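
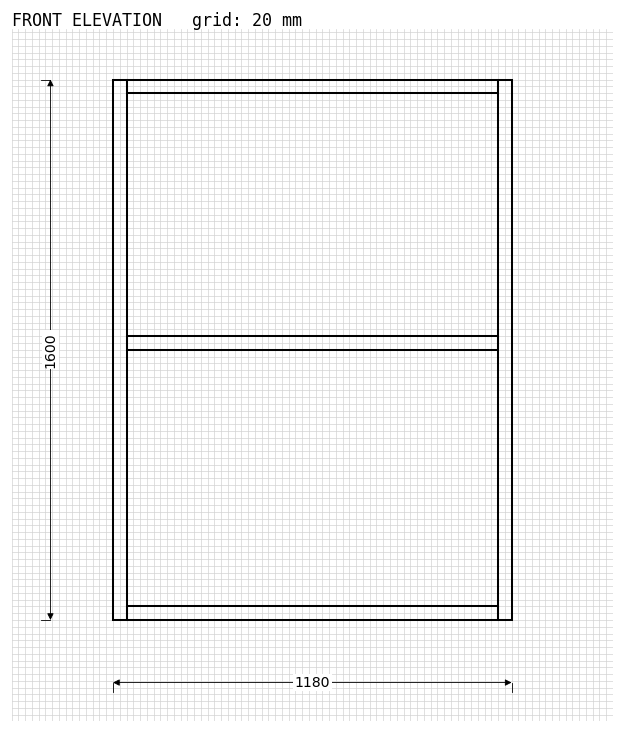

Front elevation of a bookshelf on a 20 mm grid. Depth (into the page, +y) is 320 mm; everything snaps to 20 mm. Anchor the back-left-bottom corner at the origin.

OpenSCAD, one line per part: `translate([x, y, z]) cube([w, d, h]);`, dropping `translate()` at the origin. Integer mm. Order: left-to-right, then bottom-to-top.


cube([40, 320, 1600]);
translate([40, 0, 0]) cube([1100, 320, 40]);
translate([40, 0, 800]) cube([1100, 320, 40]);
translate([40, 0, 1560]) cube([1100, 320, 40]);
translate([1140, 0, 0]) cube([40, 320, 1600]);


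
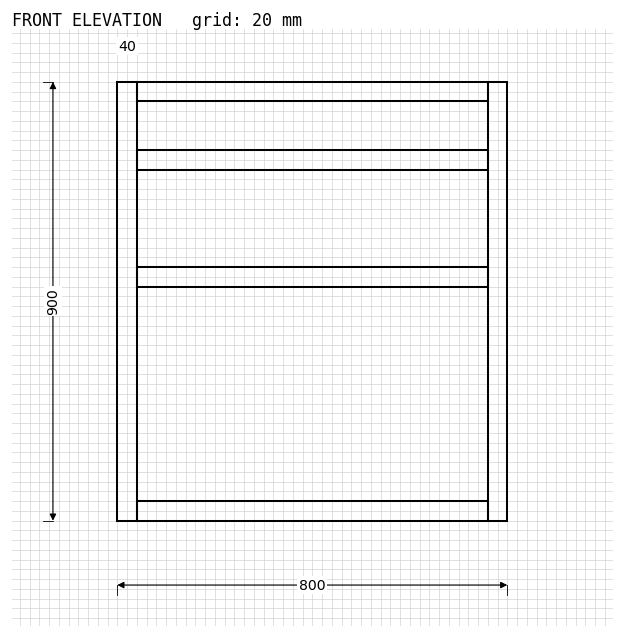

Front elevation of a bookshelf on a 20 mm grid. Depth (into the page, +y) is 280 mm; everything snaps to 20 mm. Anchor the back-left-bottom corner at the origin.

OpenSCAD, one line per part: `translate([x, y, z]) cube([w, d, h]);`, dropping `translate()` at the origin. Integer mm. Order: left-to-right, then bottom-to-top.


cube([40, 280, 900]);
translate([40, 0, 0]) cube([720, 280, 40]);
translate([40, 0, 480]) cube([720, 280, 40]);
translate([40, 0, 720]) cube([720, 280, 40]);
translate([40, 0, 860]) cube([720, 280, 40]);
translate([760, 0, 0]) cube([40, 280, 900]);


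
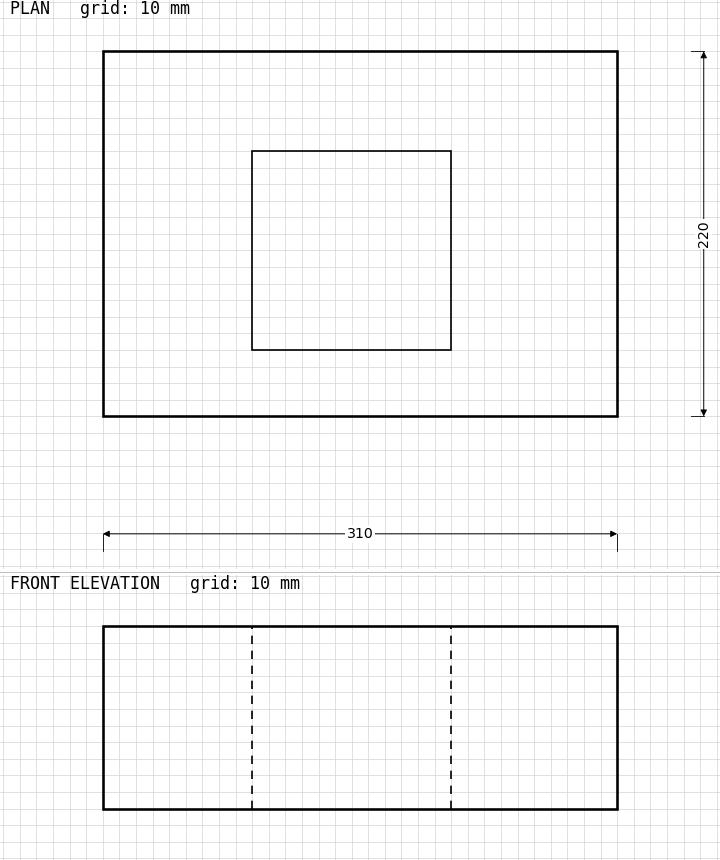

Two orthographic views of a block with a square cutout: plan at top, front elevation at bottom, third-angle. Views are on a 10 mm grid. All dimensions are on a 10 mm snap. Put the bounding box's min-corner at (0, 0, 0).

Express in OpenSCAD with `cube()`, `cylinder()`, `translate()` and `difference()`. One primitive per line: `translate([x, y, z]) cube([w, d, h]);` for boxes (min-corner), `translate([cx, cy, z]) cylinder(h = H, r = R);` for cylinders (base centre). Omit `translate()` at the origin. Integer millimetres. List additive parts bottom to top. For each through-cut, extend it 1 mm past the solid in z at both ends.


difference() {
  cube([310, 220, 110]);
  translate([90, 40, -1]) cube([120, 120, 112]);
}


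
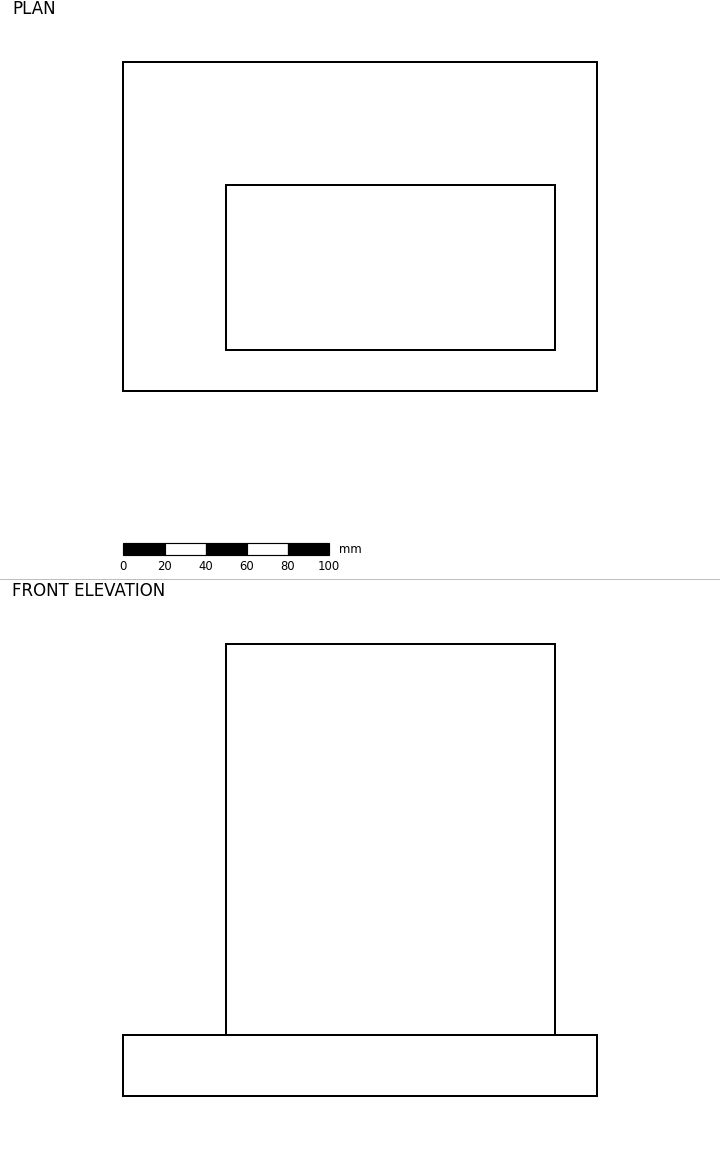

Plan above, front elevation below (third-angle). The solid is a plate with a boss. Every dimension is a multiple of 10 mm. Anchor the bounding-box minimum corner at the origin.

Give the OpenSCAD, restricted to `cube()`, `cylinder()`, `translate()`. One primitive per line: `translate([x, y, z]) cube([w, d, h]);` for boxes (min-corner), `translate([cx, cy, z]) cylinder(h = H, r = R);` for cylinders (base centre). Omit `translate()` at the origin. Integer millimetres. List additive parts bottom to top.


cube([230, 160, 30]);
translate([50, 20, 30]) cube([160, 80, 190]);


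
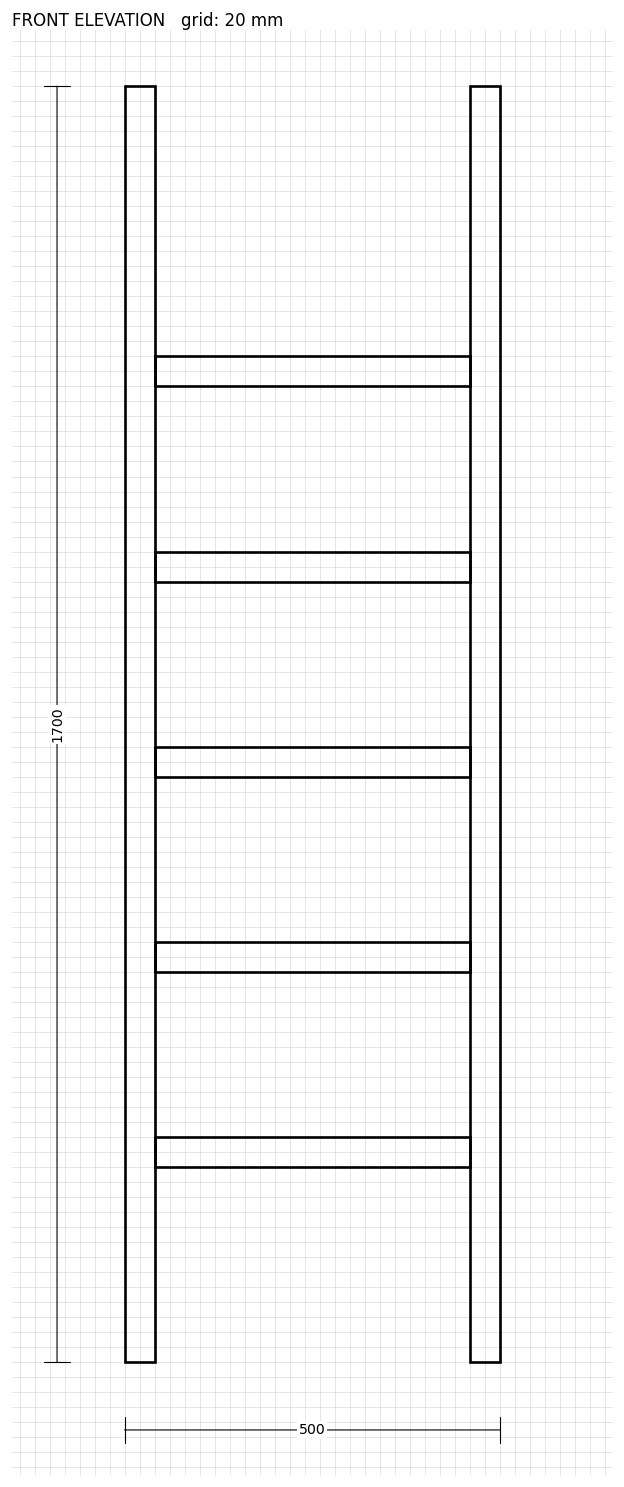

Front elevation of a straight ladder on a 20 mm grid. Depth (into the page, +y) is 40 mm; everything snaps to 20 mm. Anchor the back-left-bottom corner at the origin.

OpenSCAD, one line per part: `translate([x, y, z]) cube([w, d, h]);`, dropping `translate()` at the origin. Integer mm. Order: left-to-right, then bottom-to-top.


cube([40, 40, 1700]);
translate([40, 0, 260]) cube([420, 40, 40]);
translate([40, 0, 520]) cube([420, 40, 40]);
translate([40, 0, 780]) cube([420, 40, 40]);
translate([40, 0, 1040]) cube([420, 40, 40]);
translate([40, 0, 1300]) cube([420, 40, 40]);
translate([460, 0, 0]) cube([40, 40, 1700]);


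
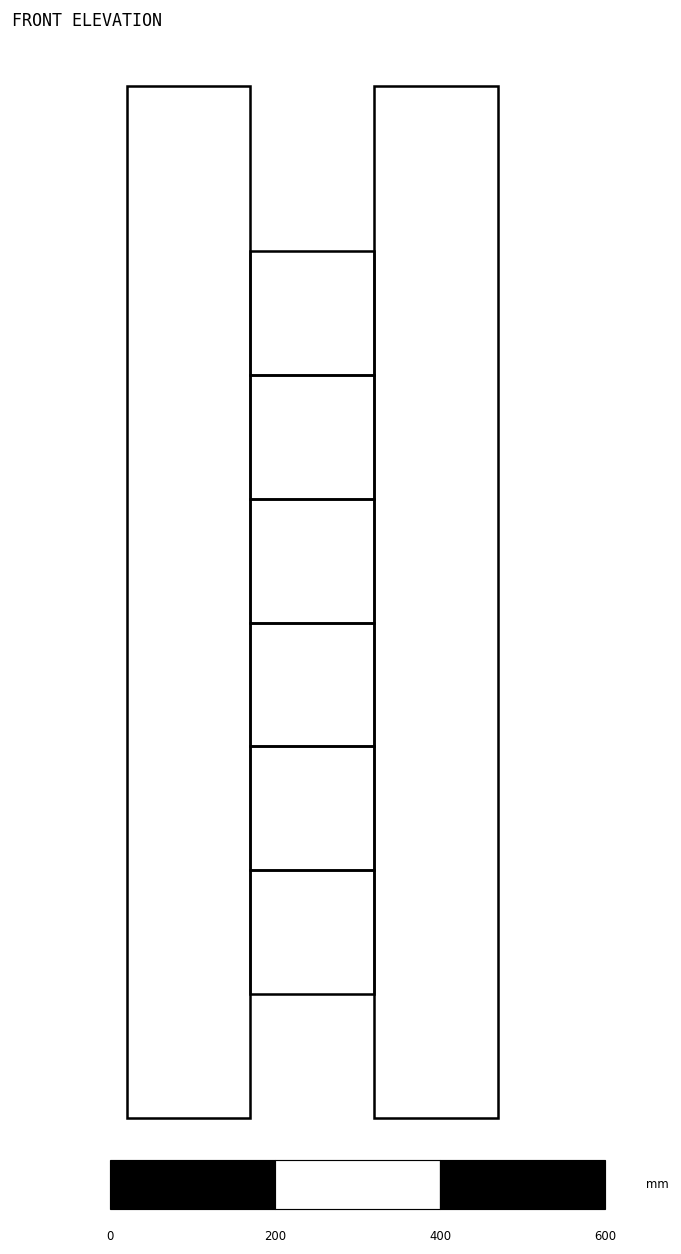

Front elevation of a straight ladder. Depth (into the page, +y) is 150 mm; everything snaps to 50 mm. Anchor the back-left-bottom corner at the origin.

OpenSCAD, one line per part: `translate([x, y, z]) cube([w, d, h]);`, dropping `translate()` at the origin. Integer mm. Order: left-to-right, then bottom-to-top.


cube([150, 150, 1250]);
translate([150, 0, 150]) cube([150, 150, 150]);
translate([150, 0, 300]) cube([150, 150, 150]);
translate([150, 0, 450]) cube([150, 150, 150]);
translate([150, 0, 600]) cube([150, 150, 150]);
translate([150, 0, 750]) cube([150, 150, 150]);
translate([150, 0, 900]) cube([150, 150, 150]);
translate([300, 0, 0]) cube([150, 150, 1250]);


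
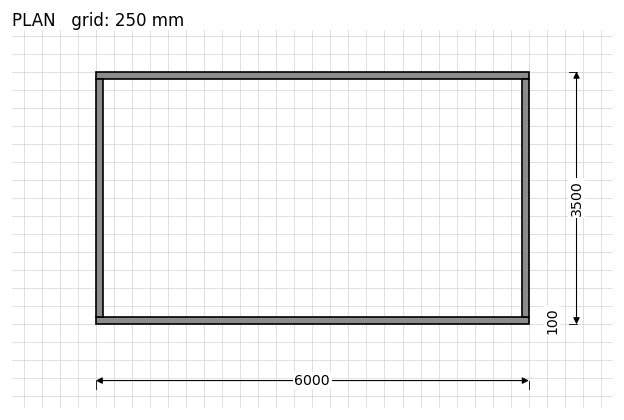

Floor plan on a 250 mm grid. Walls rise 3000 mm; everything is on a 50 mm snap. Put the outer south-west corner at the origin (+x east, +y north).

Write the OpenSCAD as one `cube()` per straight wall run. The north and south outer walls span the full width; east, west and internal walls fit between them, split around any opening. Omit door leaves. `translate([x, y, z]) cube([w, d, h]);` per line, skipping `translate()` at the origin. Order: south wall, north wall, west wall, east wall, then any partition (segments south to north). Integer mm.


cube([6000, 100, 3000]);
translate([0, 3400, 0]) cube([6000, 100, 3000]);
translate([0, 100, 0]) cube([100, 3300, 3000]);
translate([5900, 100, 0]) cube([100, 3300, 3000]);


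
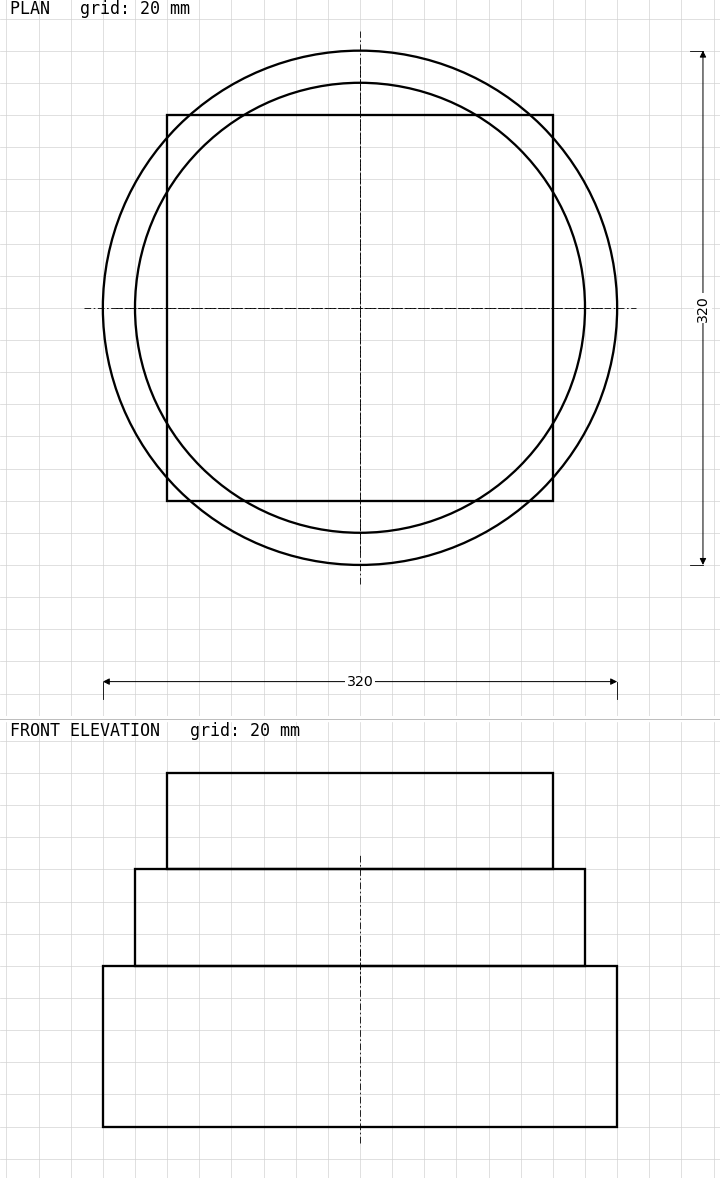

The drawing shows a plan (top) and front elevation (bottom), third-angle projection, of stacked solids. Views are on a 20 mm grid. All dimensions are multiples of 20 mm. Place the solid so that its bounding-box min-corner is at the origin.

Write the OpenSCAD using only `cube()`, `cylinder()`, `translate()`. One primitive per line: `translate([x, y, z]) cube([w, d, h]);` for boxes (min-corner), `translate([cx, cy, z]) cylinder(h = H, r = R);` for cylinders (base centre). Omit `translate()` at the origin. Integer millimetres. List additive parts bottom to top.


translate([160, 160, 0]) cylinder(h = 100, r = 160);
translate([160, 160, 100]) cylinder(h = 60, r = 140);
translate([40, 40, 160]) cube([240, 240, 60]);


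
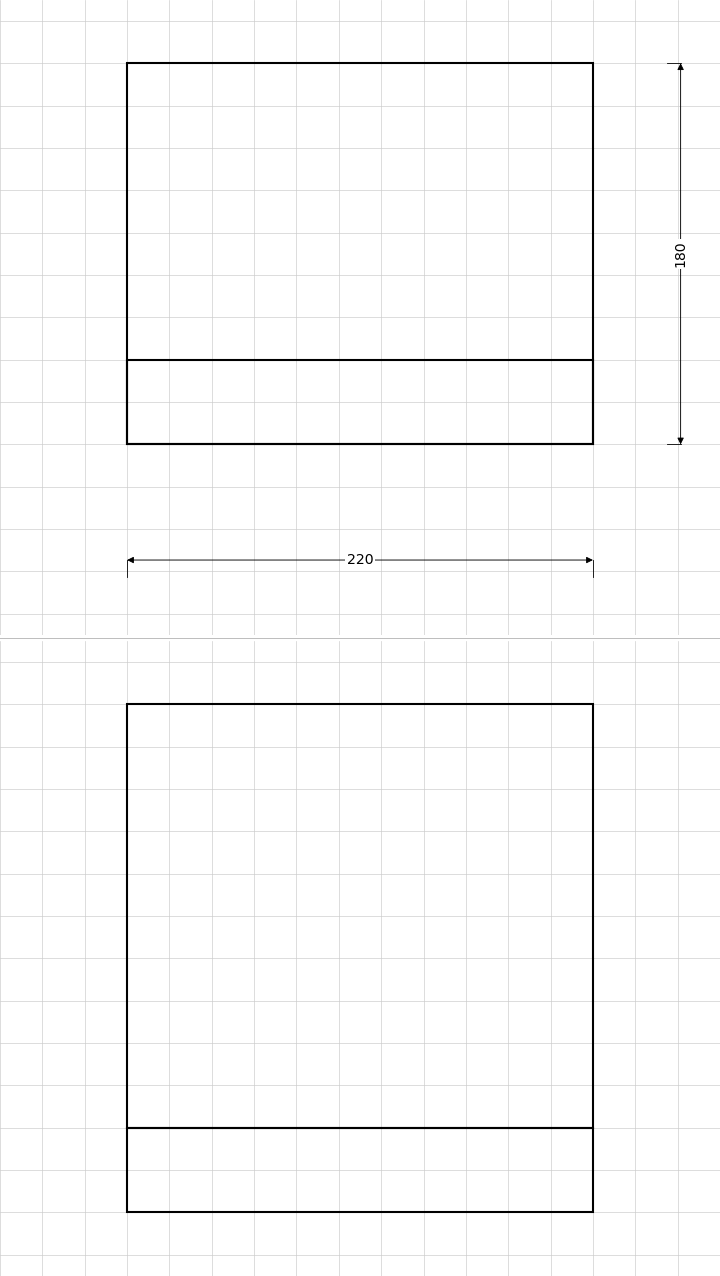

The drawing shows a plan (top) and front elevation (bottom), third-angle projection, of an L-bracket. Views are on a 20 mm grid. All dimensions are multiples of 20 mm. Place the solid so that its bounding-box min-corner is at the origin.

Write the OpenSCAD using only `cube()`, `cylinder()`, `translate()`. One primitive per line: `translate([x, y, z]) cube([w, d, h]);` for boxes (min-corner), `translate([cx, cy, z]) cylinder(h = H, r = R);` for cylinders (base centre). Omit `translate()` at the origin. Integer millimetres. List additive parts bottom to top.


cube([220, 180, 40]);
translate([0, 0, 40]) cube([220, 40, 200]);


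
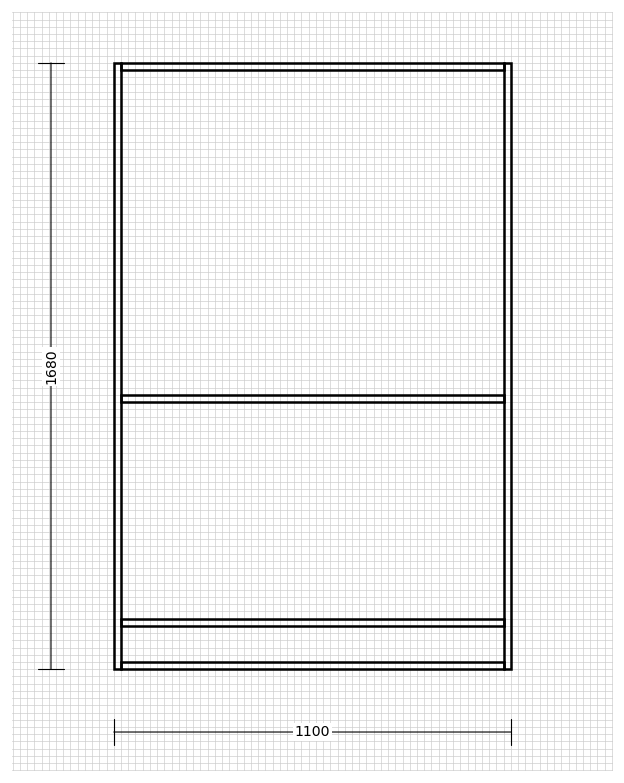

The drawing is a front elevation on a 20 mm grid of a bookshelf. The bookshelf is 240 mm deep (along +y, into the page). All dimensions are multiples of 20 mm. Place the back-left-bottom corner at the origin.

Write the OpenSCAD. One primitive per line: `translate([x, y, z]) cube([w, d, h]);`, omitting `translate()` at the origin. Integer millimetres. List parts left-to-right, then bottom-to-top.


cube([20, 240, 1680]);
translate([20, 0, 0]) cube([1060, 240, 20]);
translate([20, 0, 120]) cube([1060, 240, 20]);
translate([20, 0, 740]) cube([1060, 240, 20]);
translate([20, 0, 1660]) cube([1060, 240, 20]);
translate([1080, 0, 0]) cube([20, 240, 1680]);


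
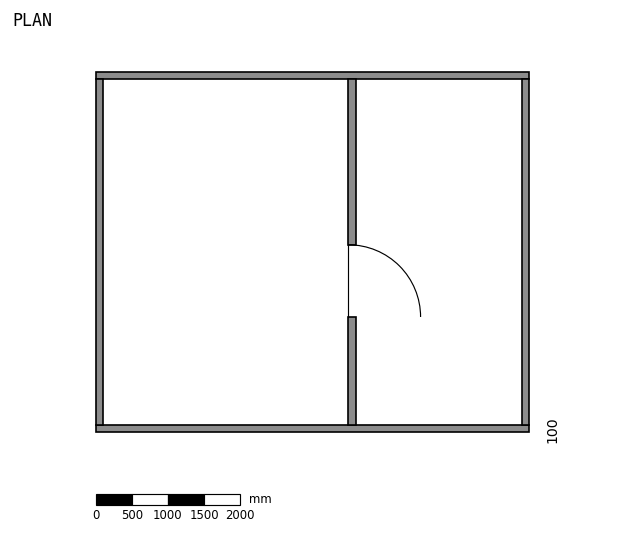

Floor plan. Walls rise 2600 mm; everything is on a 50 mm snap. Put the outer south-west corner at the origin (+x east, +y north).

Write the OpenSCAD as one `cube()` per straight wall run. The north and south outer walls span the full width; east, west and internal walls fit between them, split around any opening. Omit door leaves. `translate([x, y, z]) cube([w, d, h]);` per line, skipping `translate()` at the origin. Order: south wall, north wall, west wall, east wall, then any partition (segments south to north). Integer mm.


cube([6000, 100, 2600]);
translate([0, 4900, 0]) cube([6000, 100, 2600]);
translate([0, 100, 0]) cube([100, 4800, 2600]);
translate([5900, 100, 0]) cube([100, 4800, 2600]);
translate([3500, 100, 0]) cube([100, 1500, 2600]);
translate([3500, 2600, 0]) cube([100, 2300, 2600]);


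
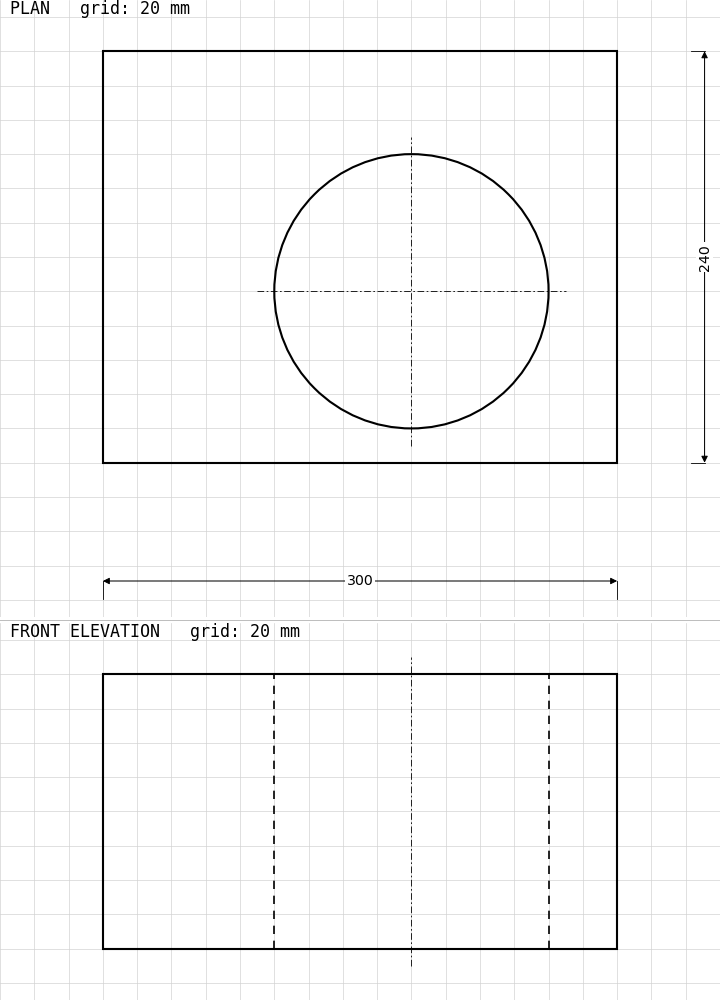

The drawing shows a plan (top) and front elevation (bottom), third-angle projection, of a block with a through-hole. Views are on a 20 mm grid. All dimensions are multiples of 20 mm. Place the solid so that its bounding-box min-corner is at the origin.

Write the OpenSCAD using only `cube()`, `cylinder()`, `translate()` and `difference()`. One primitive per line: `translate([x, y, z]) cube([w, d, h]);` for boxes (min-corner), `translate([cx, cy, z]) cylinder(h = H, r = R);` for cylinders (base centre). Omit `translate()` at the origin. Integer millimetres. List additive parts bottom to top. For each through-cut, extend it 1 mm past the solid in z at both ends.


difference() {
  cube([300, 240, 160]);
  translate([180, 100, -1]) cylinder(h = 162, r = 80);
}


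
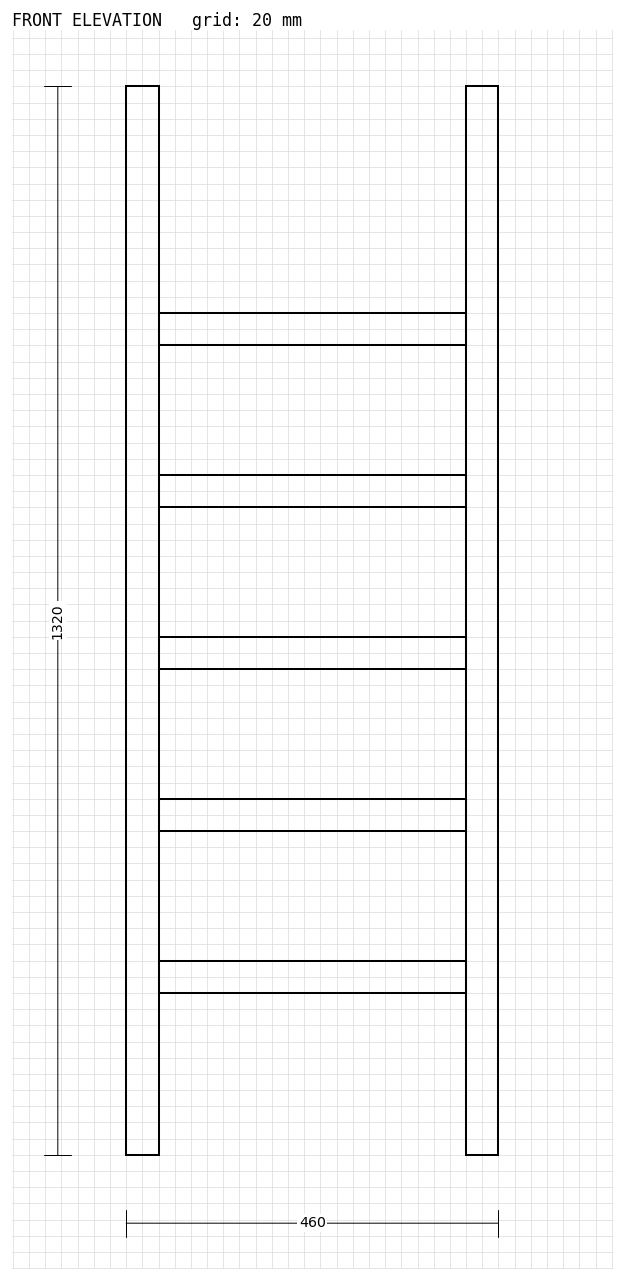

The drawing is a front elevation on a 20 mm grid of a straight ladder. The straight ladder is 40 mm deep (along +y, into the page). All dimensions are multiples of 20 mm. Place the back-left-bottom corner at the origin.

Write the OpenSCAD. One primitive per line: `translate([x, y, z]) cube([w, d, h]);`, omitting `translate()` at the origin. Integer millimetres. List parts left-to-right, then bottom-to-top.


cube([40, 40, 1320]);
translate([40, 0, 200]) cube([380, 40, 40]);
translate([40, 0, 400]) cube([380, 40, 40]);
translate([40, 0, 600]) cube([380, 40, 40]);
translate([40, 0, 800]) cube([380, 40, 40]);
translate([40, 0, 1000]) cube([380, 40, 40]);
translate([420, 0, 0]) cube([40, 40, 1320]);


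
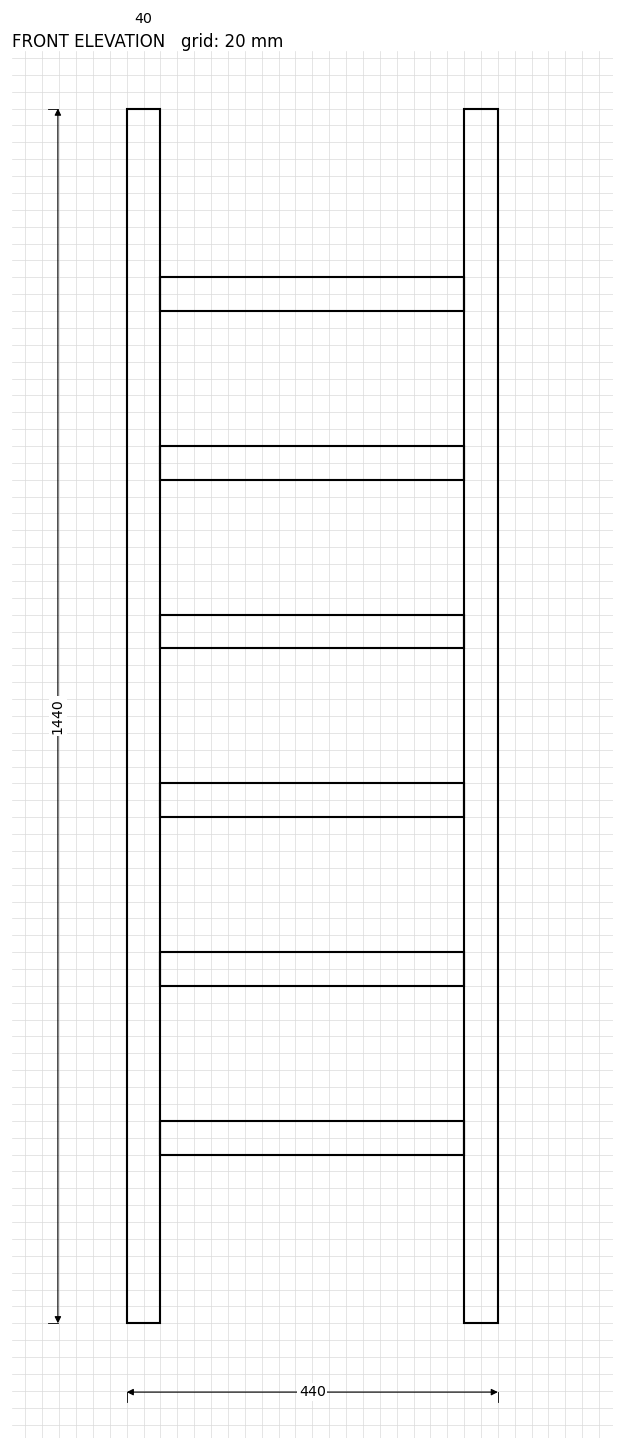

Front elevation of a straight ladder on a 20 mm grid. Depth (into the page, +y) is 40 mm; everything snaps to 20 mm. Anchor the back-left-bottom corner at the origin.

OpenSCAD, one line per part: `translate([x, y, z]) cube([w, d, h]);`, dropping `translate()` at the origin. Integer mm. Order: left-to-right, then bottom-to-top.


cube([40, 40, 1440]);
translate([40, 0, 200]) cube([360, 40, 40]);
translate([40, 0, 400]) cube([360, 40, 40]);
translate([40, 0, 600]) cube([360, 40, 40]);
translate([40, 0, 800]) cube([360, 40, 40]);
translate([40, 0, 1000]) cube([360, 40, 40]);
translate([40, 0, 1200]) cube([360, 40, 40]);
translate([400, 0, 0]) cube([40, 40, 1440]);


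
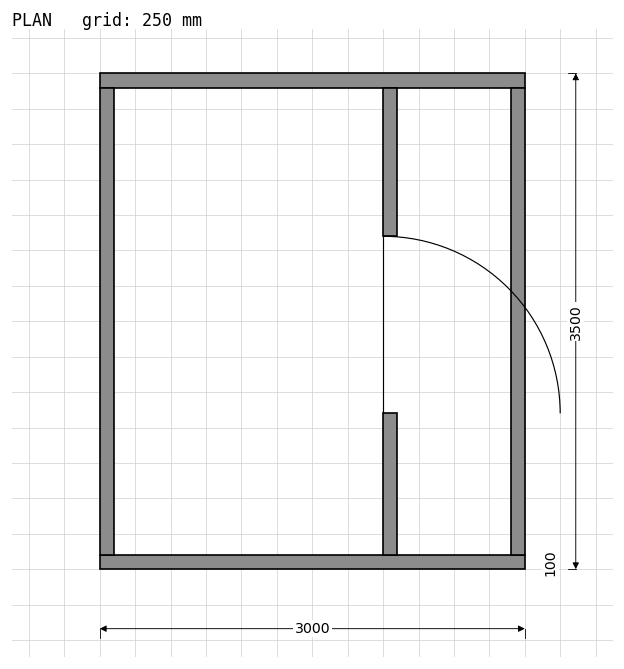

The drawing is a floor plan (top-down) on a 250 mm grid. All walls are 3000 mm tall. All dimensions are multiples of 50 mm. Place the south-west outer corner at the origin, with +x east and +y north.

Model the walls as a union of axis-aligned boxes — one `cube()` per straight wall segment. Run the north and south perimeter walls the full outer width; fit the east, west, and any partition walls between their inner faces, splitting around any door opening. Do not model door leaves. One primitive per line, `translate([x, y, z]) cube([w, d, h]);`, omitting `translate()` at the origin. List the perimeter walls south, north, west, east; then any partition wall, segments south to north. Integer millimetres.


cube([3000, 100, 3000]);
translate([0, 3400, 0]) cube([3000, 100, 3000]);
translate([0, 100, 0]) cube([100, 3300, 3000]);
translate([2900, 100, 0]) cube([100, 3300, 3000]);
translate([2000, 100, 0]) cube([100, 1000, 3000]);
translate([2000, 2350, 0]) cube([100, 1050, 3000]);


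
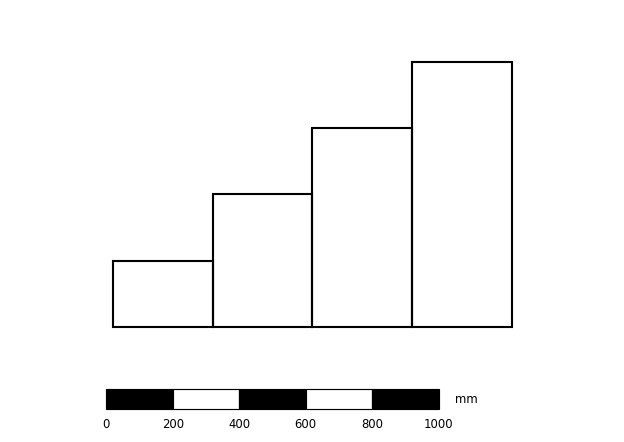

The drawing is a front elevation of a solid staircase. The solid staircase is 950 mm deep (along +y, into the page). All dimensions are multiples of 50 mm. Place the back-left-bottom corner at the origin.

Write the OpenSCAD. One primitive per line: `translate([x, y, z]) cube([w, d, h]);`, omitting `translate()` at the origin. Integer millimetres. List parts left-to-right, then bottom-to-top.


cube([300, 950, 200]);
translate([300, 0, 0]) cube([300, 950, 400]);
translate([600, 0, 0]) cube([300, 950, 600]);
translate([900, 0, 0]) cube([300, 950, 800]);


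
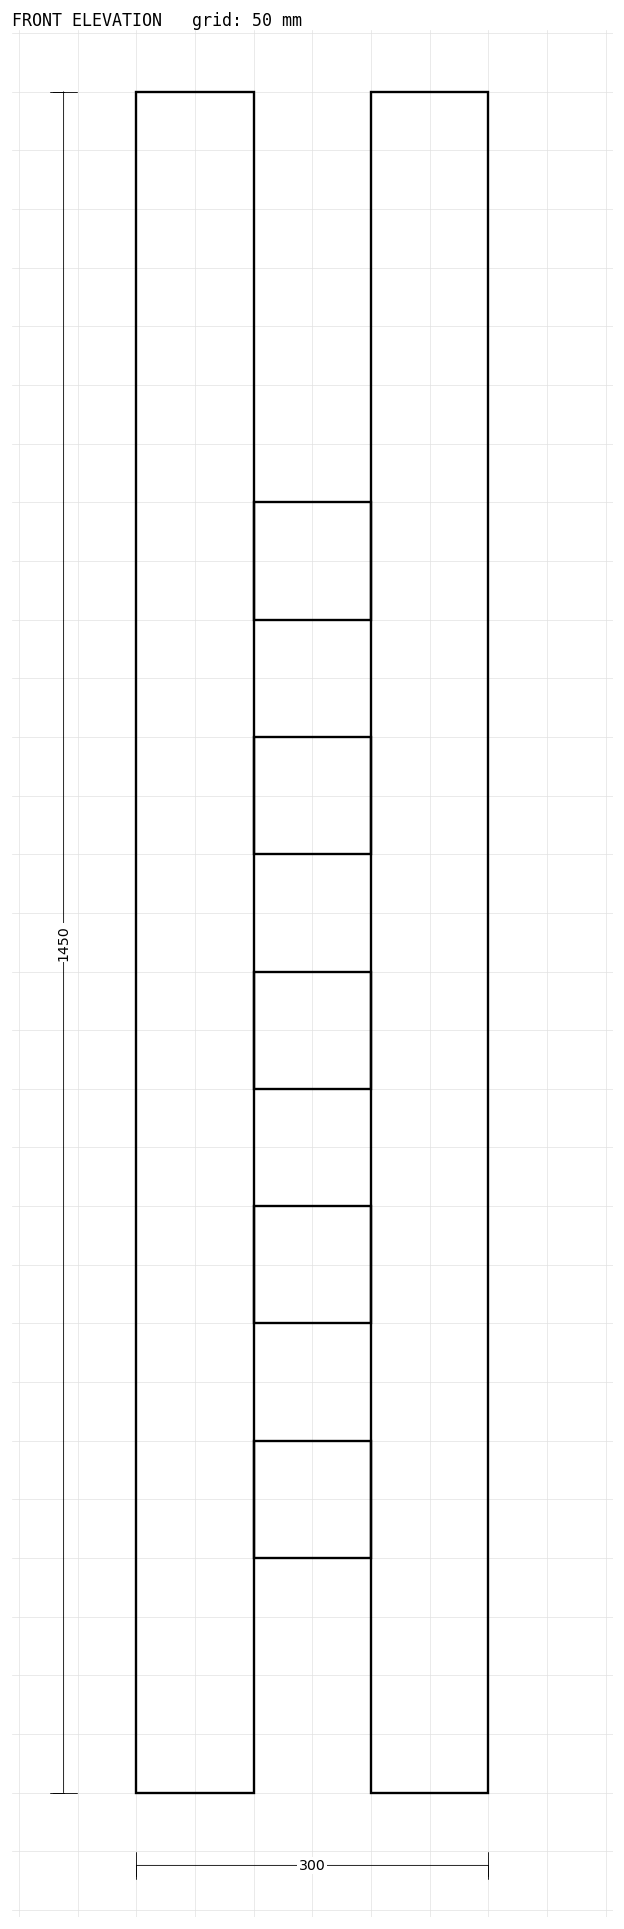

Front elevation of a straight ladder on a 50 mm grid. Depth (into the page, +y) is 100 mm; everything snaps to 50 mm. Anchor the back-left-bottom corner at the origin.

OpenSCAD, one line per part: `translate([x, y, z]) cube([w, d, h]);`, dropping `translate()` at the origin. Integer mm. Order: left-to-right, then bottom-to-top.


cube([100, 100, 1450]);
translate([100, 0, 200]) cube([100, 100, 100]);
translate([100, 0, 400]) cube([100, 100, 100]);
translate([100, 0, 600]) cube([100, 100, 100]);
translate([100, 0, 800]) cube([100, 100, 100]);
translate([100, 0, 1000]) cube([100, 100, 100]);
translate([200, 0, 0]) cube([100, 100, 1450]);


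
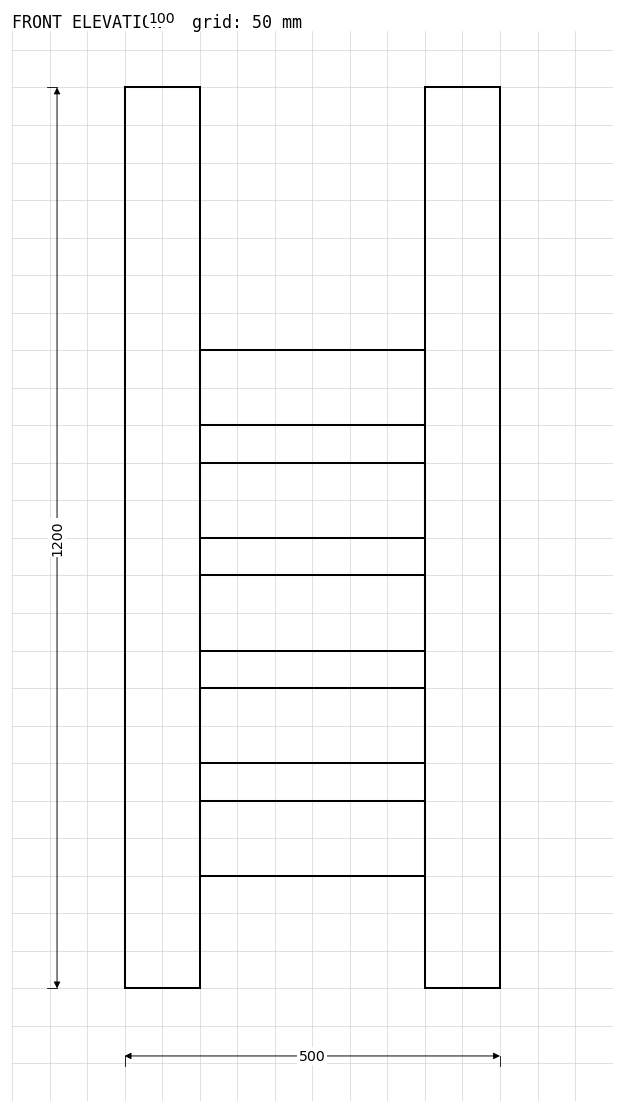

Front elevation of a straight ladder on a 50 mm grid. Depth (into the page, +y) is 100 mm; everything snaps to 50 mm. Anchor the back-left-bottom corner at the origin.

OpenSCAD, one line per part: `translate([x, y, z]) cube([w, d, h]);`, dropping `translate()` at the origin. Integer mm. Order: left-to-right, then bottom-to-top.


cube([100, 100, 1200]);
translate([100, 0, 150]) cube([300, 100, 100]);
translate([100, 0, 300]) cube([300, 100, 100]);
translate([100, 0, 450]) cube([300, 100, 100]);
translate([100, 0, 600]) cube([300, 100, 100]);
translate([100, 0, 750]) cube([300, 100, 100]);
translate([400, 0, 0]) cube([100, 100, 1200]);


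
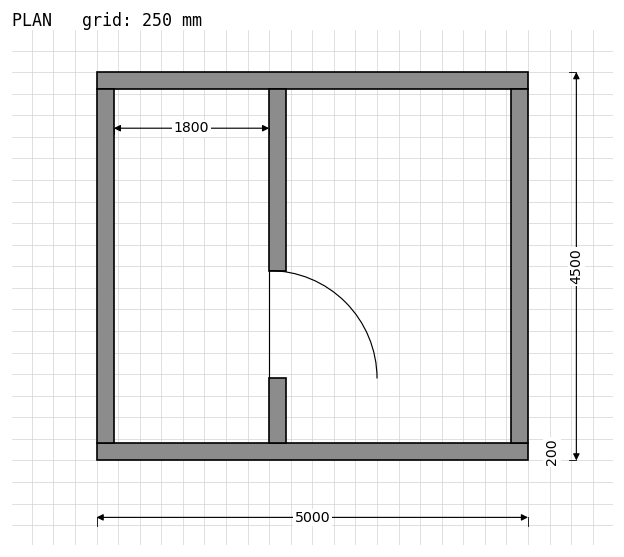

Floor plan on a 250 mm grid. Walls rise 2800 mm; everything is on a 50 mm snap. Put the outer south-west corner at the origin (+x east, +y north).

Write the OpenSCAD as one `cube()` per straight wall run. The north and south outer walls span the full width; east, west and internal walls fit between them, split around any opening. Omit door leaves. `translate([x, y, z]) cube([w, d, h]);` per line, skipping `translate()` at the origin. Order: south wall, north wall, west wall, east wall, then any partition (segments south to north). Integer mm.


cube([5000, 200, 2800]);
translate([0, 4300, 0]) cube([5000, 200, 2800]);
translate([0, 200, 0]) cube([200, 4100, 2800]);
translate([4800, 200, 0]) cube([200, 4100, 2800]);
translate([2000, 200, 0]) cube([200, 750, 2800]);
translate([2000, 2200, 0]) cube([200, 2100, 2800]);


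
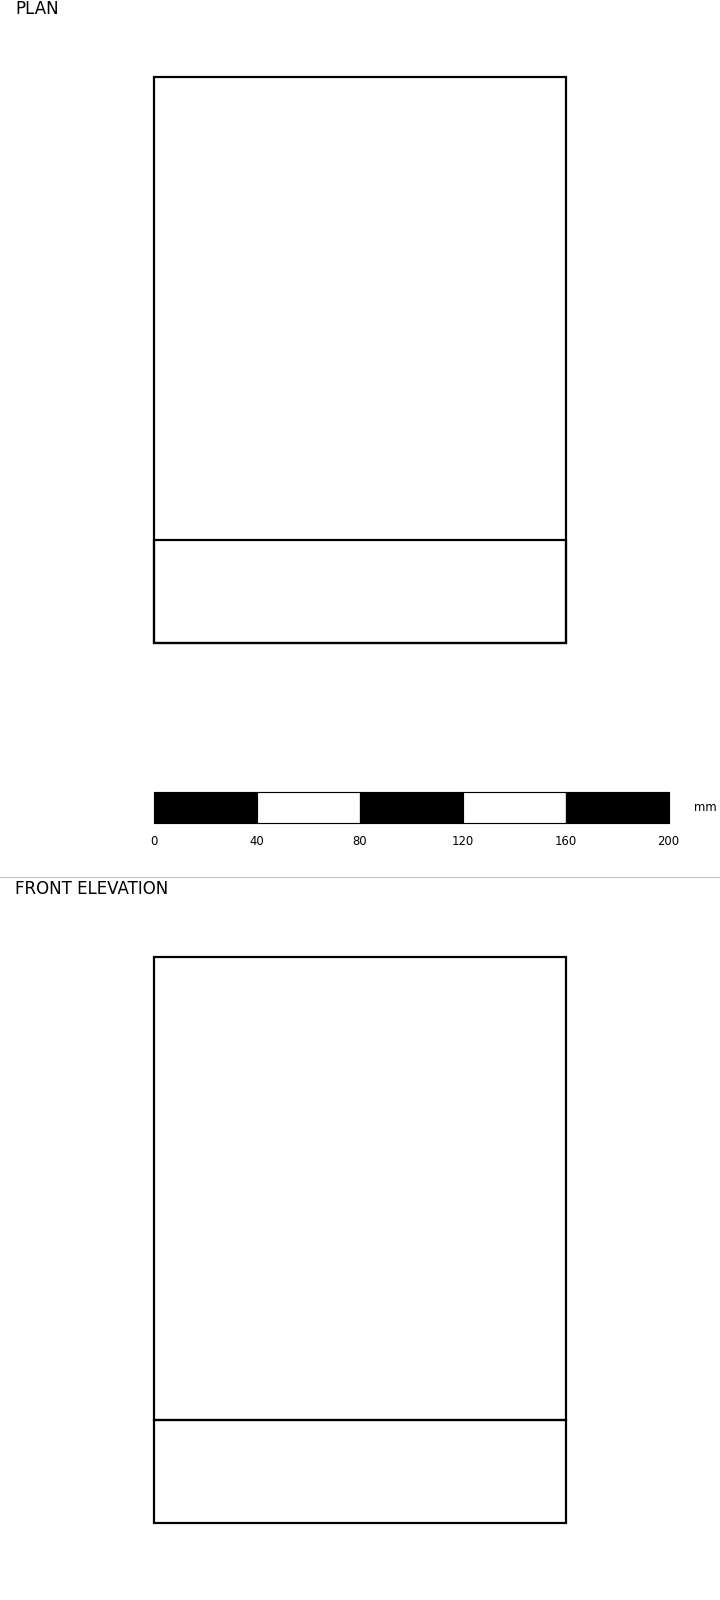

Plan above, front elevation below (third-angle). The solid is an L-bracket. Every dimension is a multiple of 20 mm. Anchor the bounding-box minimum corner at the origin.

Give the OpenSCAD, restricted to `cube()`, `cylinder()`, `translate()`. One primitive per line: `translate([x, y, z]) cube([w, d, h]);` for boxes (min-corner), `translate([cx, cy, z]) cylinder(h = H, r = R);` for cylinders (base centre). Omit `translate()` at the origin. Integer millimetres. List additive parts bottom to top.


cube([160, 220, 40]);
translate([0, 0, 40]) cube([160, 40, 180]);


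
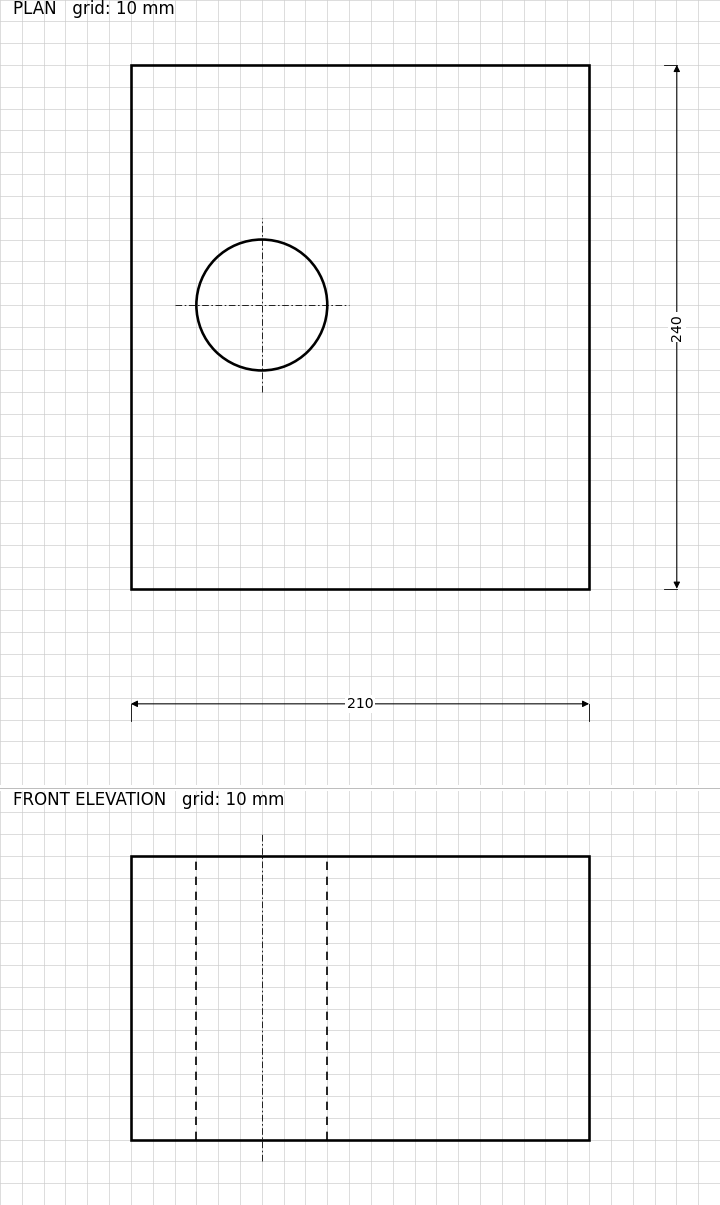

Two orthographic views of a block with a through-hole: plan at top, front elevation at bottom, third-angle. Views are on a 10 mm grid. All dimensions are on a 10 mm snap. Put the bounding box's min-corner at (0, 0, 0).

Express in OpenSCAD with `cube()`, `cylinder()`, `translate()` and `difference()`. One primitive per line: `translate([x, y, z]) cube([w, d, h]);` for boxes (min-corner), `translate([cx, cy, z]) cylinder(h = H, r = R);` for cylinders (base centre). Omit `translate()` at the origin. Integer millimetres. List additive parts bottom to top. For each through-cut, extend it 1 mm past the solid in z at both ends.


difference() {
  cube([210, 240, 130]);
  translate([60, 130, -1]) cylinder(h = 132, r = 30);
}


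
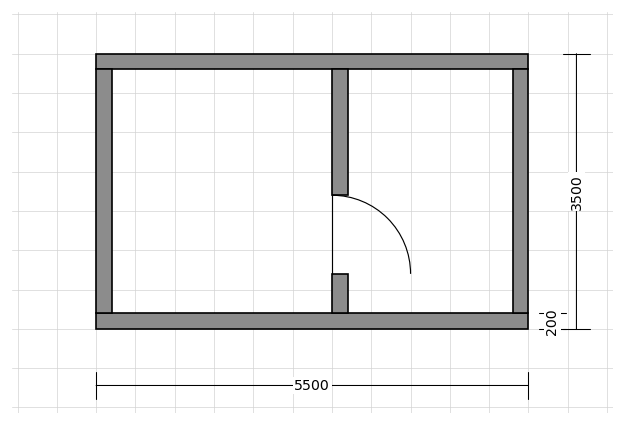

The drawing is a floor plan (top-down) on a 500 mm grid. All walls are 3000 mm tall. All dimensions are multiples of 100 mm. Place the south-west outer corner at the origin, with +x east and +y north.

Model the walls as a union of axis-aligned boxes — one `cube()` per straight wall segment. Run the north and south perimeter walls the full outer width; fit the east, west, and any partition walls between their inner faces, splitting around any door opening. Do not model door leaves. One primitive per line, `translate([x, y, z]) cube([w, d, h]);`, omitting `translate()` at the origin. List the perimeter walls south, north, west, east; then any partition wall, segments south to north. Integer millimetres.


cube([5500, 200, 3000]);
translate([0, 3300, 0]) cube([5500, 200, 3000]);
translate([0, 200, 0]) cube([200, 3100, 3000]);
translate([5300, 200, 0]) cube([200, 3100, 3000]);
translate([3000, 200, 0]) cube([200, 500, 3000]);
translate([3000, 1700, 0]) cube([200, 1600, 3000]);


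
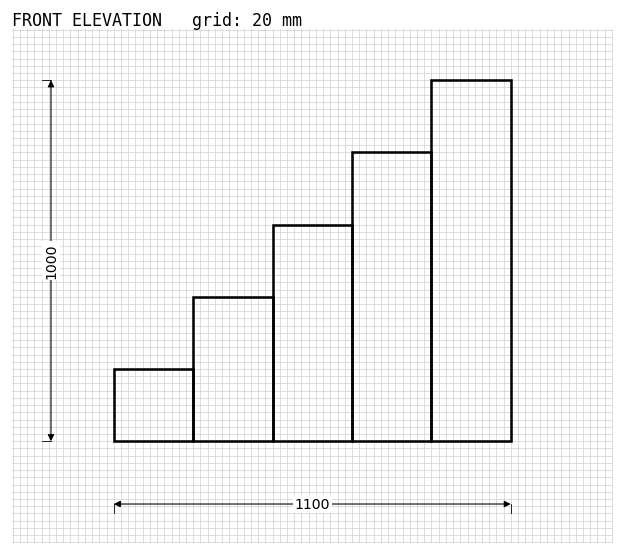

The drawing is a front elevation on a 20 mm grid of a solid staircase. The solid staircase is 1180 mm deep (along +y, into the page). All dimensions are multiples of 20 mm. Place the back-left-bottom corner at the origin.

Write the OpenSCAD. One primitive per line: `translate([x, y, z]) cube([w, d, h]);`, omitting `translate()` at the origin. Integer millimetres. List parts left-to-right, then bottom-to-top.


cube([220, 1180, 200]);
translate([220, 0, 0]) cube([220, 1180, 400]);
translate([440, 0, 0]) cube([220, 1180, 600]);
translate([660, 0, 0]) cube([220, 1180, 800]);
translate([880, 0, 0]) cube([220, 1180, 1000]);


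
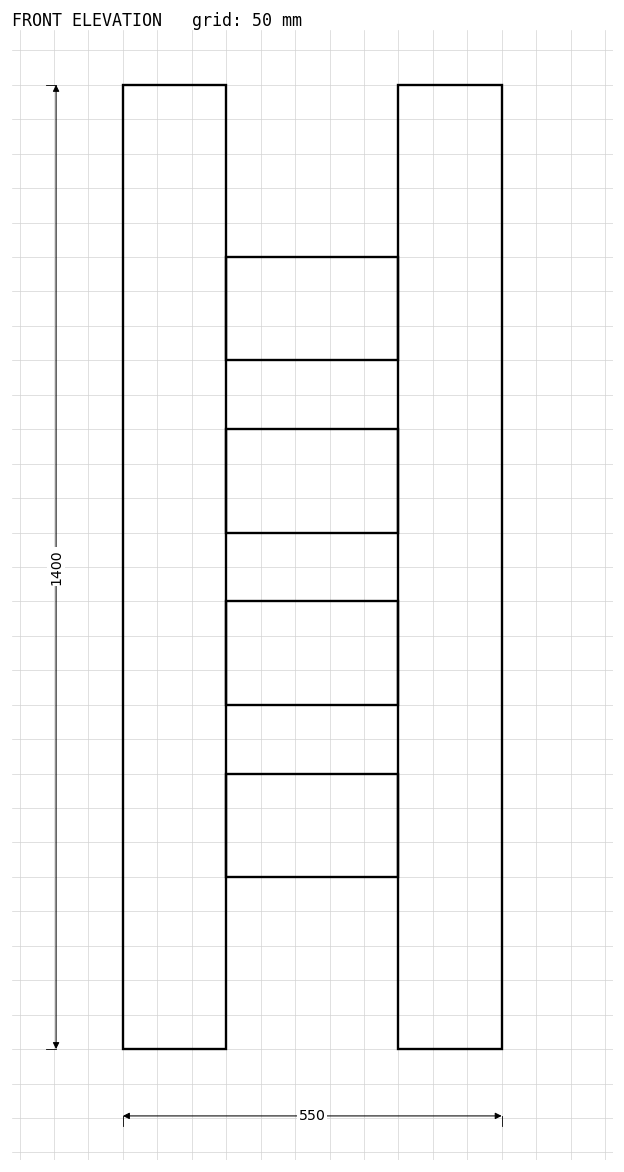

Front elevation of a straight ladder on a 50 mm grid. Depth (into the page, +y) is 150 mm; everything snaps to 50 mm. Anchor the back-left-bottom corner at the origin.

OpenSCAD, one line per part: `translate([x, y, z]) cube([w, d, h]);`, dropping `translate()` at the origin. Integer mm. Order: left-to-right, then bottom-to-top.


cube([150, 150, 1400]);
translate([150, 0, 250]) cube([250, 150, 150]);
translate([150, 0, 500]) cube([250, 150, 150]);
translate([150, 0, 750]) cube([250, 150, 150]);
translate([150, 0, 1000]) cube([250, 150, 150]);
translate([400, 0, 0]) cube([150, 150, 1400]);


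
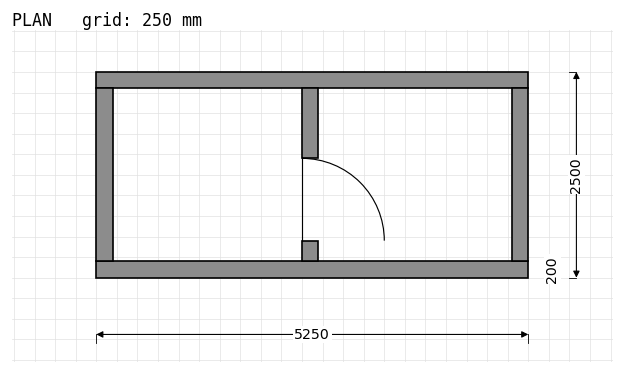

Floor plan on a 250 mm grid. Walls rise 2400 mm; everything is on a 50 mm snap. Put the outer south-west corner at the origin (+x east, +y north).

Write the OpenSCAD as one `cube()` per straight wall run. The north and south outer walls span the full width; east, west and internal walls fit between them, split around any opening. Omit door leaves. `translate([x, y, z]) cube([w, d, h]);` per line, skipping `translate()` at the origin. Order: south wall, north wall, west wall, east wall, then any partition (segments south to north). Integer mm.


cube([5250, 200, 2400]);
translate([0, 2300, 0]) cube([5250, 200, 2400]);
translate([0, 200, 0]) cube([200, 2100, 2400]);
translate([5050, 200, 0]) cube([200, 2100, 2400]);
translate([2500, 200, 0]) cube([200, 250, 2400]);
translate([2500, 1450, 0]) cube([200, 850, 2400]);


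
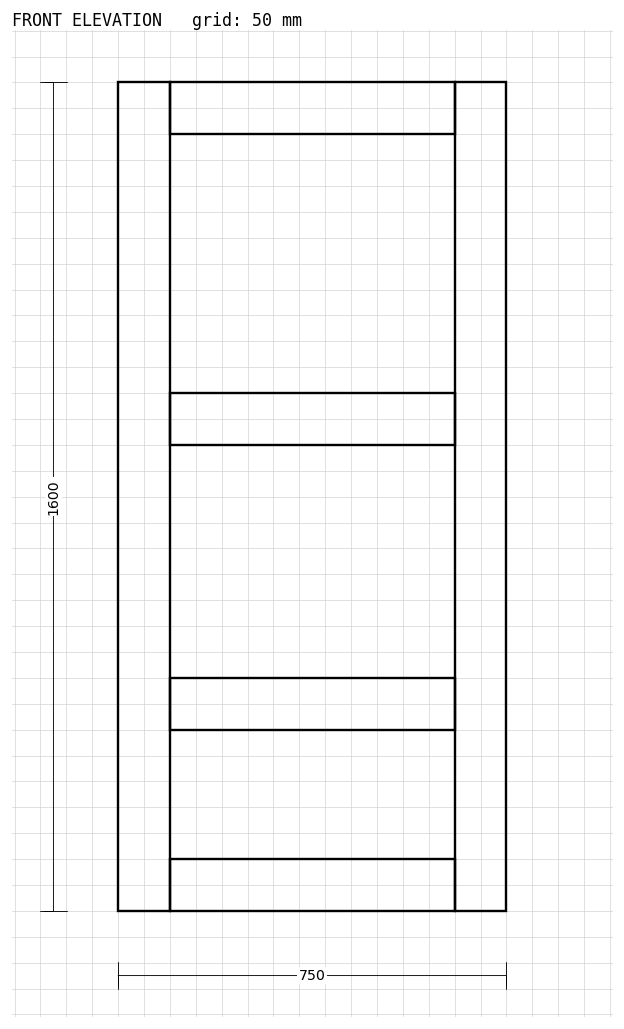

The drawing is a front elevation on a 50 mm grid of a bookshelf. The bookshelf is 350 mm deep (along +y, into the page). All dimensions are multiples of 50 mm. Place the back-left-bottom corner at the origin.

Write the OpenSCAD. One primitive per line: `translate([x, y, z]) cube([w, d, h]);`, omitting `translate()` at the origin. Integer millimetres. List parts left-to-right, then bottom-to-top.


cube([100, 350, 1600]);
translate([100, 0, 0]) cube([550, 350, 100]);
translate([100, 0, 350]) cube([550, 350, 100]);
translate([100, 0, 900]) cube([550, 350, 100]);
translate([100, 0, 1500]) cube([550, 350, 100]);
translate([650, 0, 0]) cube([100, 350, 1600]);


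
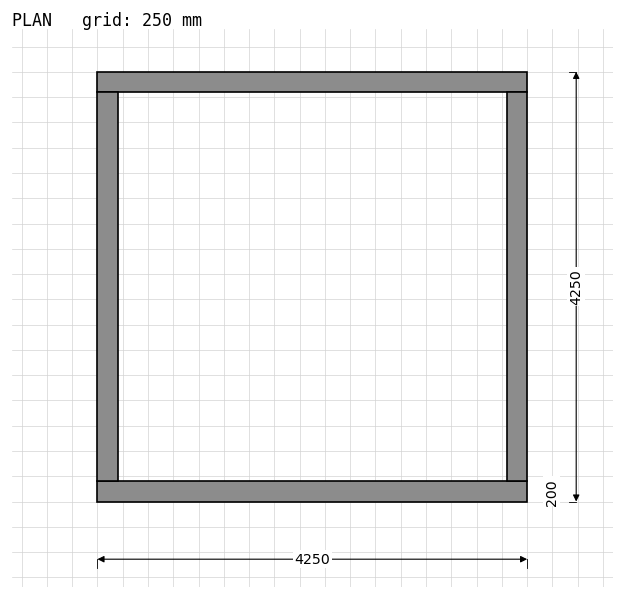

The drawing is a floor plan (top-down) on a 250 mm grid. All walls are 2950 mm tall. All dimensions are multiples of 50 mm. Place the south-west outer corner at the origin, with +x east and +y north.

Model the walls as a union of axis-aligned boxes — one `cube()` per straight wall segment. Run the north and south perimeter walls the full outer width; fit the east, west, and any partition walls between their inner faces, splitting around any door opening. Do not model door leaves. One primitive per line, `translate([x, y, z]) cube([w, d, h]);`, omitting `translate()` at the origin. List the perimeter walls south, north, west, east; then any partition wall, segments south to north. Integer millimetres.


cube([4250, 200, 2950]);
translate([0, 4050, 0]) cube([4250, 200, 2950]);
translate([0, 200, 0]) cube([200, 3850, 2950]);
translate([4050, 200, 0]) cube([200, 3850, 2950]);


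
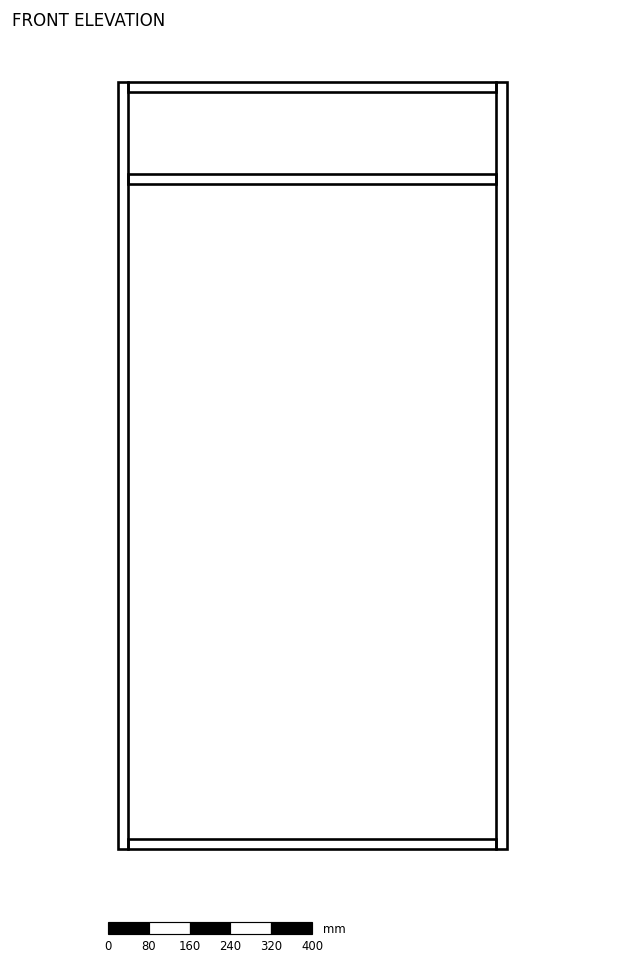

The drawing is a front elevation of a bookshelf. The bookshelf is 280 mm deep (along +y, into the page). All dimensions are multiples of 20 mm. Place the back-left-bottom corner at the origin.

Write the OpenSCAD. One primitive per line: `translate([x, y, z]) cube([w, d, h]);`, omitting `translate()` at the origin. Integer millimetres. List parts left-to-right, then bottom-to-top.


cube([20, 280, 1500]);
translate([20, 0, 0]) cube([720, 280, 20]);
translate([20, 0, 1300]) cube([720, 280, 20]);
translate([20, 0, 1480]) cube([720, 280, 20]);
translate([740, 0, 0]) cube([20, 280, 1500]);


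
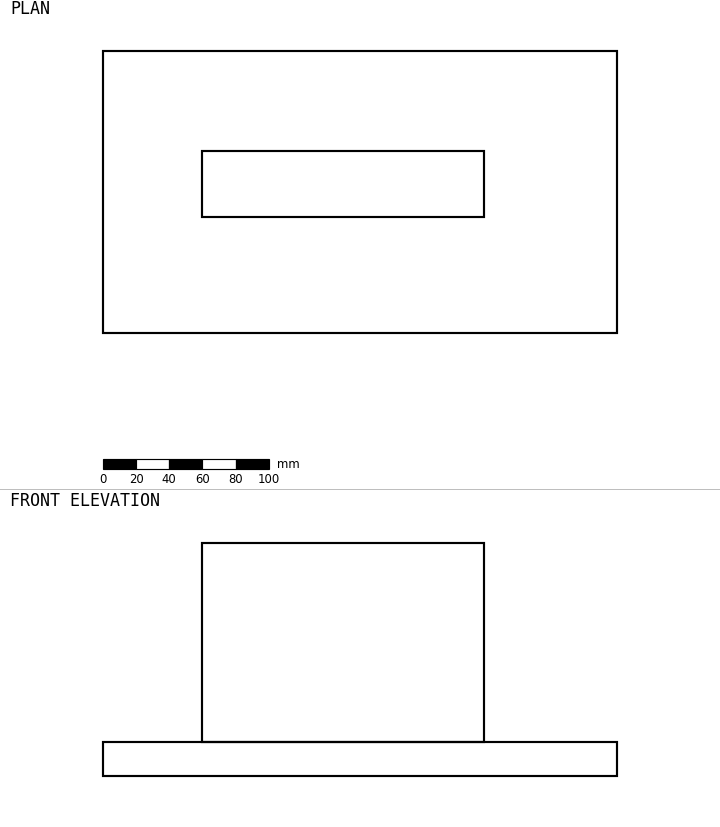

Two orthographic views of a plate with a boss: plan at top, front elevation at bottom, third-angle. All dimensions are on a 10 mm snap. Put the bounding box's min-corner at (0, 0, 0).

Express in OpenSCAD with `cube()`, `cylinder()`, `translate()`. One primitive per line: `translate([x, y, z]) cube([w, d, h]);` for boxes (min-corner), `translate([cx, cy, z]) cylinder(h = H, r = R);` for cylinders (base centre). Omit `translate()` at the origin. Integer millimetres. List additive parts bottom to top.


cube([310, 170, 20]);
translate([60, 70, 20]) cube([170, 40, 120]);


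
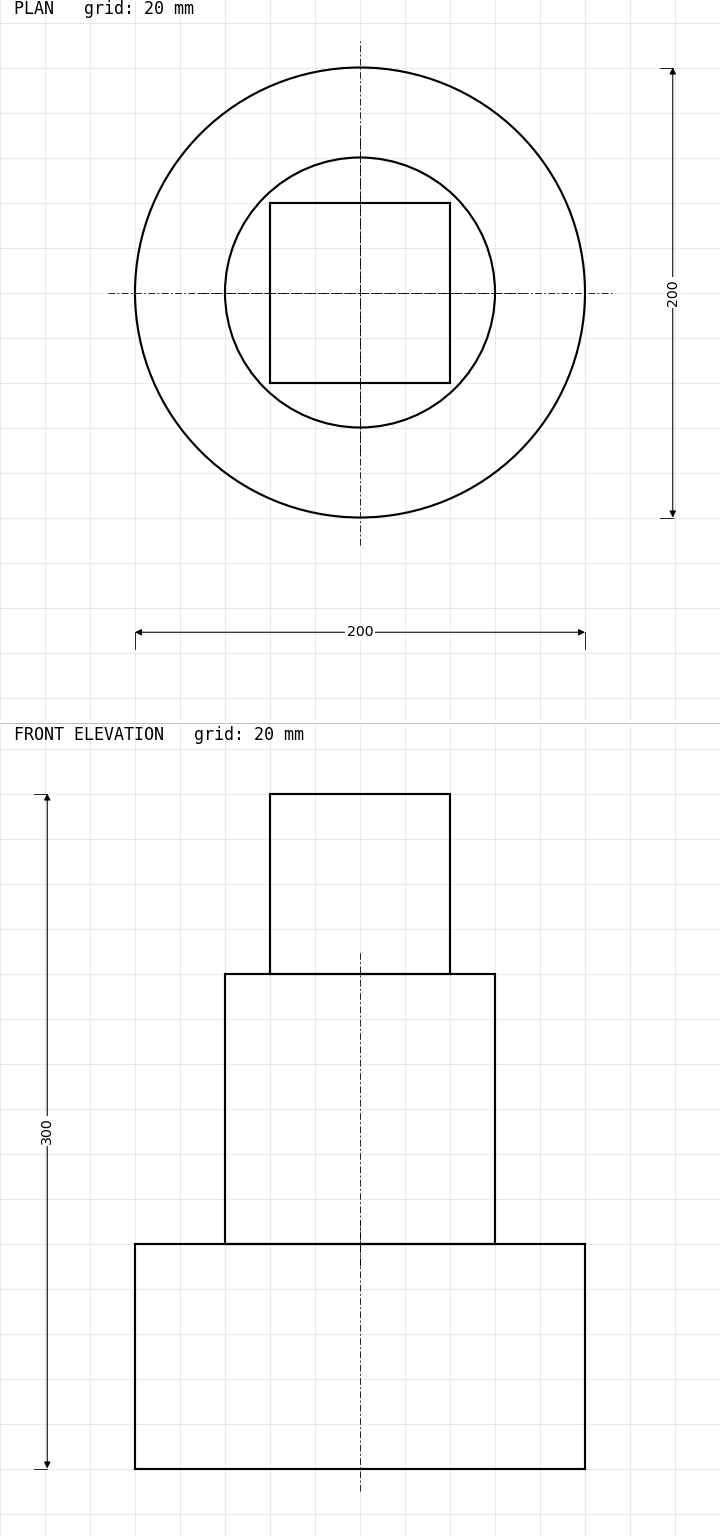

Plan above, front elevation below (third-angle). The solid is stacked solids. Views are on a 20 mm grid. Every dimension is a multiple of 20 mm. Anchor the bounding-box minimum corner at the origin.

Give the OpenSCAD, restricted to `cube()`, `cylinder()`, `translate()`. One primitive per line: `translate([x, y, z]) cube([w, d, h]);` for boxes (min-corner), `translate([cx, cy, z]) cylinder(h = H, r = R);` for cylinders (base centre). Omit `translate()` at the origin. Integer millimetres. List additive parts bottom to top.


translate([100, 100, 0]) cylinder(h = 100, r = 100);
translate([100, 100, 100]) cylinder(h = 120, r = 60);
translate([60, 60, 220]) cube([80, 80, 80]);


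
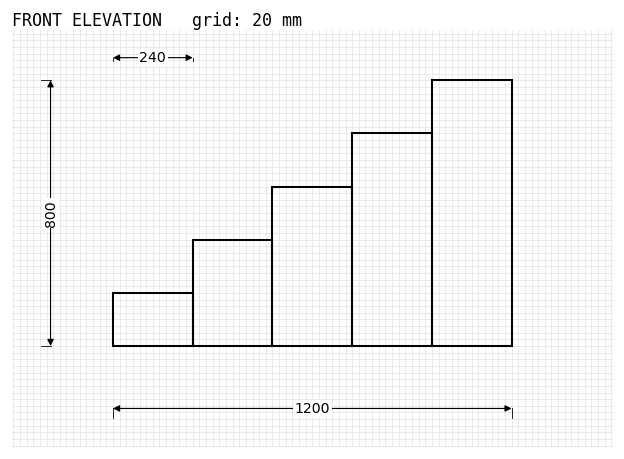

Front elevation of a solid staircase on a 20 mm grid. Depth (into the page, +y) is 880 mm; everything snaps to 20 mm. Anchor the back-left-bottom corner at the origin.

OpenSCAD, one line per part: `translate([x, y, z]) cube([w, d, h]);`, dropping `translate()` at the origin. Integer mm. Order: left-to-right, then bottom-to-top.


cube([240, 880, 160]);
translate([240, 0, 0]) cube([240, 880, 320]);
translate([480, 0, 0]) cube([240, 880, 480]);
translate([720, 0, 0]) cube([240, 880, 640]);
translate([960, 0, 0]) cube([240, 880, 800]);


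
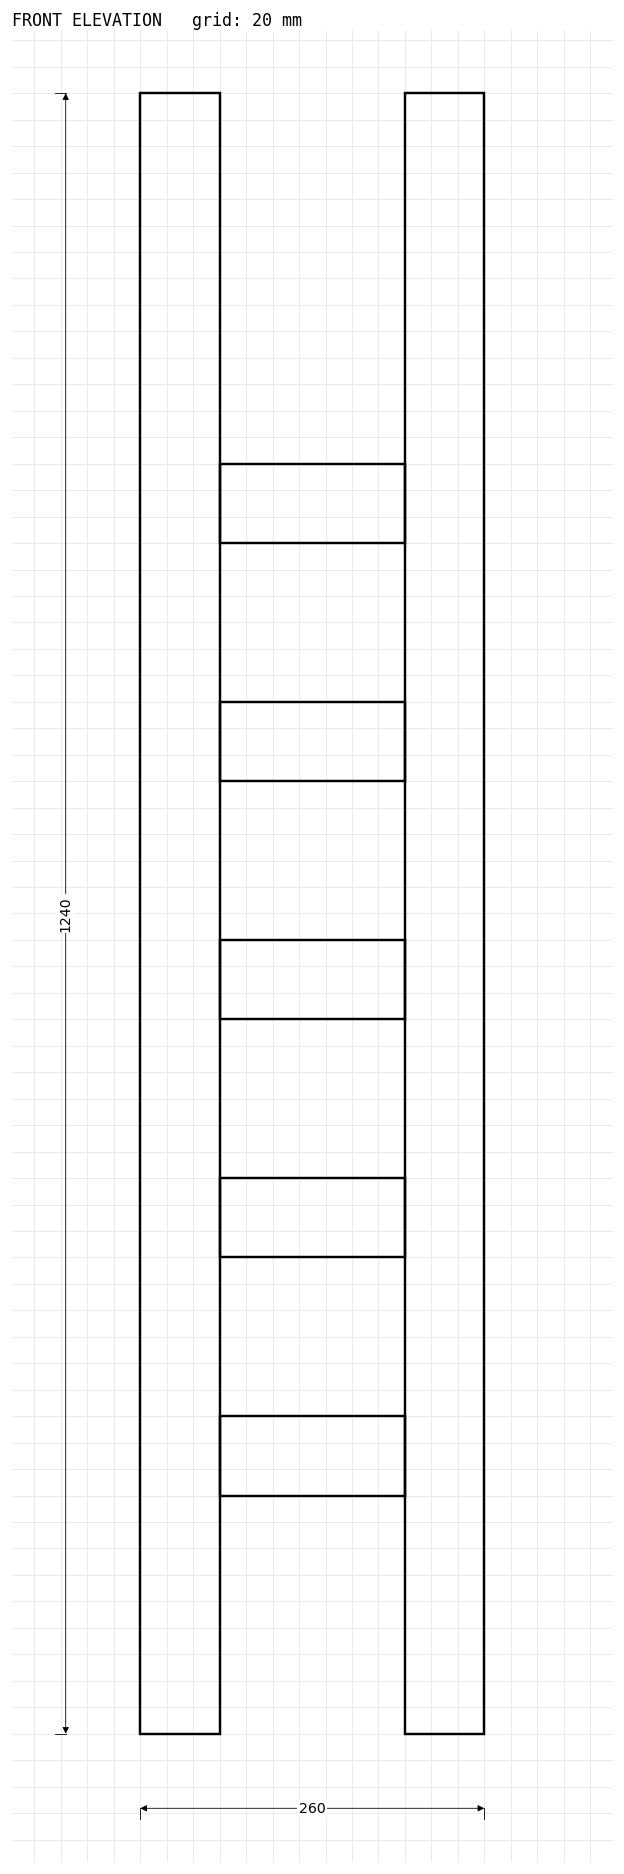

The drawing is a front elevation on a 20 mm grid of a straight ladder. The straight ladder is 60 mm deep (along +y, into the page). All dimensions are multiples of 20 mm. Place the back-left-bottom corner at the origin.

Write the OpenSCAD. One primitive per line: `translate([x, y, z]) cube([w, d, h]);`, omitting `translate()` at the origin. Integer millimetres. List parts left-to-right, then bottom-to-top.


cube([60, 60, 1240]);
translate([60, 0, 180]) cube([140, 60, 60]);
translate([60, 0, 360]) cube([140, 60, 60]);
translate([60, 0, 540]) cube([140, 60, 60]);
translate([60, 0, 720]) cube([140, 60, 60]);
translate([60, 0, 900]) cube([140, 60, 60]);
translate([200, 0, 0]) cube([60, 60, 1240]);


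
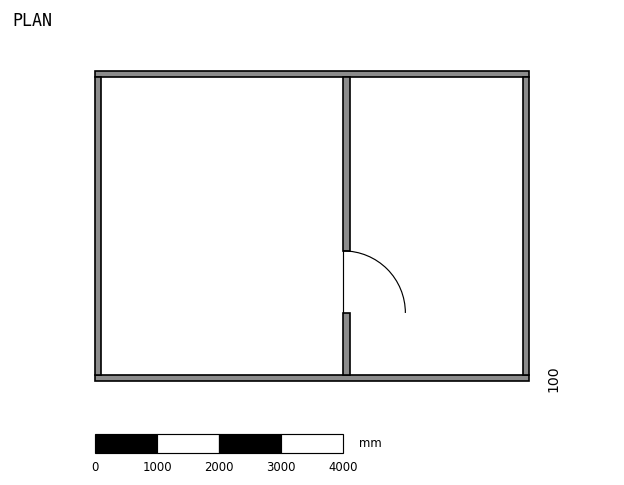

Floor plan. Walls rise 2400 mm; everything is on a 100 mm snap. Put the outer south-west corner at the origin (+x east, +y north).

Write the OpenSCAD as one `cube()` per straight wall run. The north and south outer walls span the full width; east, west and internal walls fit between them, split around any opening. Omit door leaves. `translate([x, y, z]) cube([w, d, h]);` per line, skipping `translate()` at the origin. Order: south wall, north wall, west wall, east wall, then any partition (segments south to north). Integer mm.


cube([7000, 100, 2400]);
translate([0, 4900, 0]) cube([7000, 100, 2400]);
translate([0, 100, 0]) cube([100, 4800, 2400]);
translate([6900, 100, 0]) cube([100, 4800, 2400]);
translate([4000, 100, 0]) cube([100, 1000, 2400]);
translate([4000, 2100, 0]) cube([100, 2800, 2400]);


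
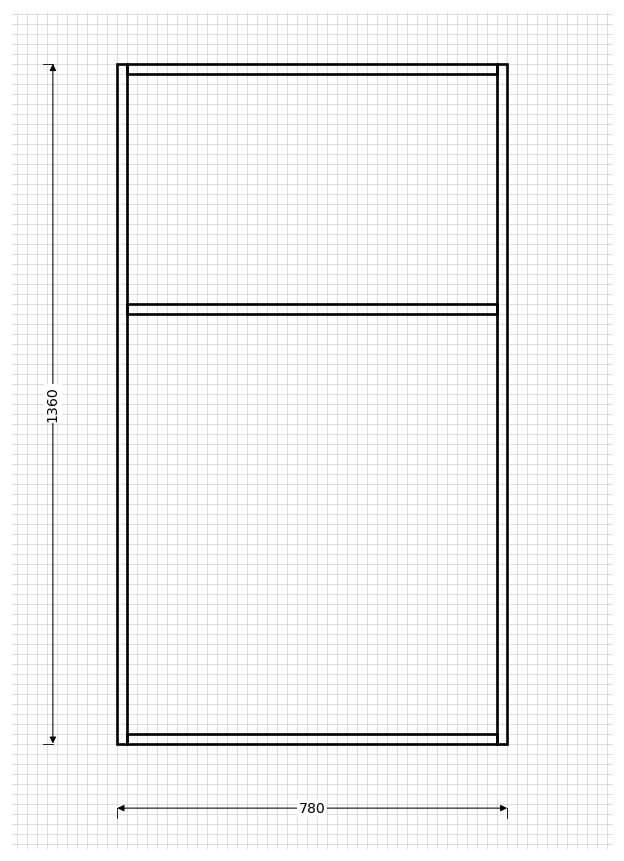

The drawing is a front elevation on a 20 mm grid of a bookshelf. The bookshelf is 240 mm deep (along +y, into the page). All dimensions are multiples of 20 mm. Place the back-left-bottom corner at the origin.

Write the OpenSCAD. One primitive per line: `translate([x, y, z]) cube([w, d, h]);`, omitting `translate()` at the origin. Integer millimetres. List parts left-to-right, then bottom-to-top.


cube([20, 240, 1360]);
translate([20, 0, 0]) cube([740, 240, 20]);
translate([20, 0, 860]) cube([740, 240, 20]);
translate([20, 0, 1340]) cube([740, 240, 20]);
translate([760, 0, 0]) cube([20, 240, 1360]);


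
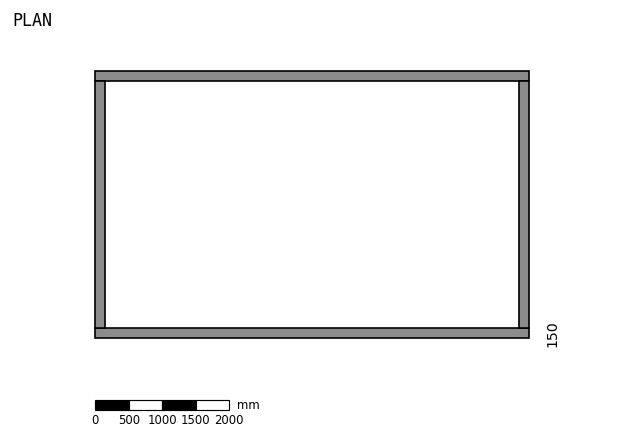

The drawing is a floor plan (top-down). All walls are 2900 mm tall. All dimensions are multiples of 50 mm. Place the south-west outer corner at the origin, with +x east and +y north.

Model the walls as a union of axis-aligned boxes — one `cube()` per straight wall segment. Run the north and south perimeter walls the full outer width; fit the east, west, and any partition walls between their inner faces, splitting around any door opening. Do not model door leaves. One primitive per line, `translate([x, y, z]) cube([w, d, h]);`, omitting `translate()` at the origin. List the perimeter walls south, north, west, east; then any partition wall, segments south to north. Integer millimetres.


cube([6500, 150, 2900]);
translate([0, 3850, 0]) cube([6500, 150, 2900]);
translate([0, 150, 0]) cube([150, 3700, 2900]);
translate([6350, 150, 0]) cube([150, 3700, 2900]);
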